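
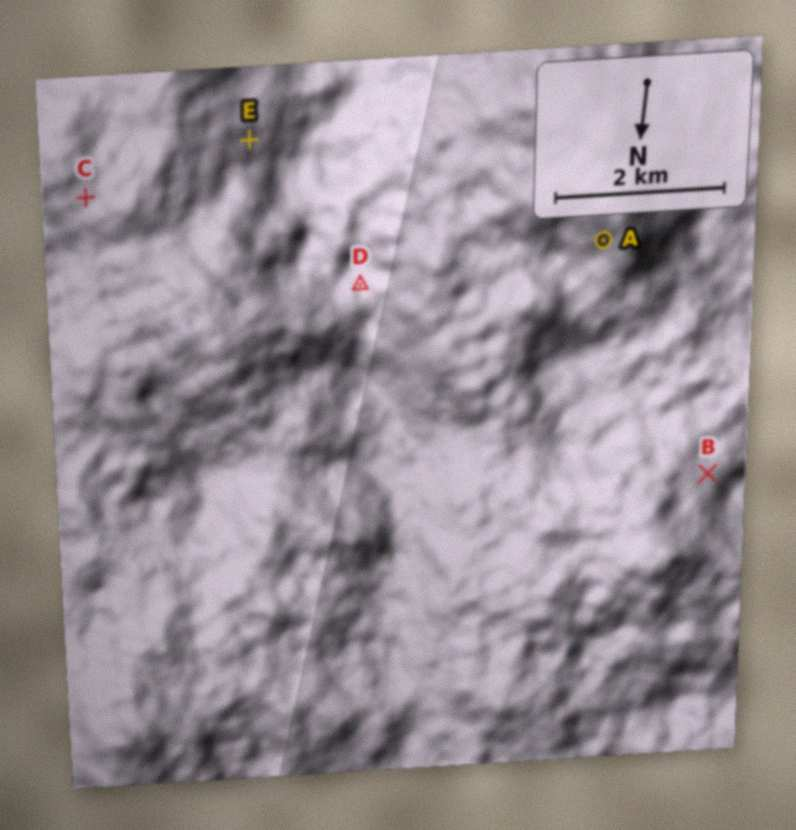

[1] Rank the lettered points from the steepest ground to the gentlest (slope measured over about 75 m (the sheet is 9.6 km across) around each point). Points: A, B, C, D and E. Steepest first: A E B D C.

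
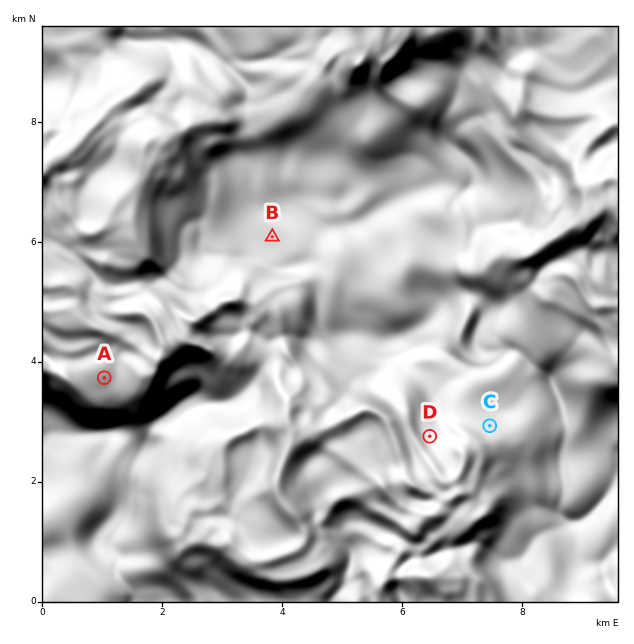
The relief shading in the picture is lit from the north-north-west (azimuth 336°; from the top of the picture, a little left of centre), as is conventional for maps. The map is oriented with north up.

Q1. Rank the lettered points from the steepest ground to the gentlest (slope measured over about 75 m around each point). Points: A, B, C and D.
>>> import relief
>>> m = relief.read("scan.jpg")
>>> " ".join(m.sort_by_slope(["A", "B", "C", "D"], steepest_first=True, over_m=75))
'C D A B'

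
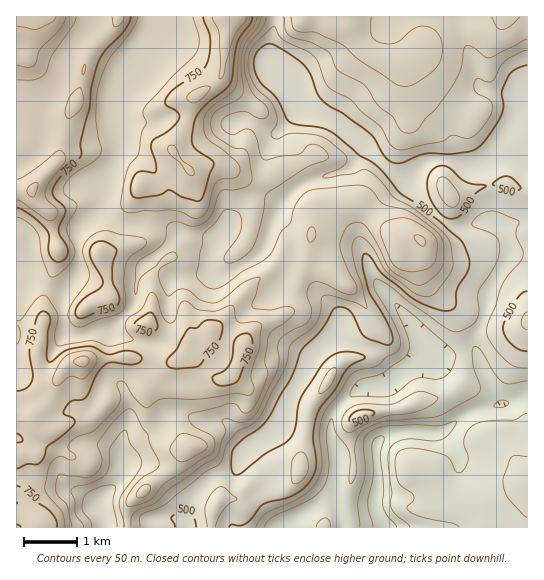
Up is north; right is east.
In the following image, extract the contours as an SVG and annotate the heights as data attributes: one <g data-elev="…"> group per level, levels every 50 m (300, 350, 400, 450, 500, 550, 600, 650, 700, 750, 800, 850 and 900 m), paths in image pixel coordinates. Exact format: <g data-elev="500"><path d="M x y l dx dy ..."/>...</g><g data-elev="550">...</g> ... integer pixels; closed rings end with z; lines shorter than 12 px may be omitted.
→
<g data-elev="300"><path d="M373 527l-5-24 5-28-1-29 2-7 7-3 3 2-4 17 4 32-1 19 3 8 11 13"/></g><g data-elev="350"><path d="M360 527l-2-25 7-27-2-32 4-9 8-5 10-3 29-1 24 1 19-5-7 12-8 6-8 2-21-2-10 1-8 3-6 7-1 12 4 31-1 13 4 8 12 9 3 4"/><path d="M497 407l-3-1 5-5 6-1 3 2 0 3-2 1z"/></g><g data-elev="400"><path d="M264 527l3-5 4-4 39-19 9-6 5-7 3-8 2-11-2-34 2-10 2-4 2 0 3 14 10 13 3 7 1 8-1 20 1 3 1-1 4-6 2-6-2-20 1-9 3-7 5-5 10-5 12-4 52-5 40-22 2-7-7-22-1-14 2-4 3 0 4 3 13 23 8 9 8 2 17-3"/><path d="M330 527l-1-6-4-3-7 4-1 5"/><path d="M527 413l-13 7-31 2-6 1-6 4-5 7-2 7 0 5 4 9 0 6-3 8-4 3-3 1-3-2-6-13-10-5-29-5-8 2-5 4-2 11 3 16 3 4 10 8 3 4-1 4-6 5 1 4 13 7 32 6 6 4"/><path d="M353 397l-3-1 0-3 7-11 5-3 21-6 20-15 5-5 1-7 0-7-14-31 0-5 6 2 13 10 41 38 1 5-4 11-4 5-6 4-5 1-14-1-6 0-8 5-12 10-8 3z"/></g><g data-elev="450"><path d="M256 527l4-8 6-6 35-16 9-7 6-8 6-16-3-29 3-19 4-9 12-15 11-17 8-6 21-6 8-8 9-4 4-4 2-7-2-8-8-16-16-28-2-7 2-4 4 1 9 5 23 19 40 27 10 0 10-5 4-4 4-9 0-22 16-26 4-12 0-11-3-5-7-5-14-5-3-2 5-8 9-5 11 0 21 9 1 2-3 11 7 20-2 7-12 14-7 11-6 20-8 17-1 12 9 15 13 13 8 4 10 1"/><path d="M527 457l-10-2-6 2-7 18-1 7 1 8 4 8 15 17 4 2"/><path d="M346 431l5 1 15-8 20-8 21-2 15-4 12-7 4-5-11-5-8-2-28 13-26 0-10 1-7 5-5 7-1 8z"/></g><g data-elev="500"><path d="M175 527l-4-8 1-2 7-4 7-2 4 1 3 3 3 12"/><path d="M229 527l2-2 8 1 7-3 7-6 8-11 4-3 22-5 11-5 9-8 6-10 3-12-3-29 4-20 5-9 13-16 12-20 6-5 12-6-4-4-11-2-11 0-8 4-8 7-22 34-3 9-3 24-4 7-5 5-21 12-27 21-4-1-2-3 0-16 1-5 4-5 8-7 14-10 9-10 23-40 10-27 20-21 13-21 8-2 8 4 11 22 6 5 19 7 4 0 2-3 0-7-3-10-21-35-5-23 0-12 3-1 3 1 13 19 31 24 13 7 19 6 6-1 4-3 2-18 10-16 2-8-1-11-8-15-22-19-38-27-25-28-16-10-22-19-8-6-11-3-23-3-7-3-11-22-15-15-5-8-3-13 3-11 8-7 6-1 28 17 10 10 8 22 5 7 8 7 13 7 26 18 5 6 12 20 5 4 6 1 6-1 22-8 29 0 16-3 8-3 10-11 13-22 2-9-1-15 7-15 6-7 12-4"/><path d="M351 423l4 0 11-4 7-4 2-2-8-3-11 1-7 7 0 3z"/><path d="M527 291l-5 2-5 6-12 22-2 8 2 8 7 8 7 5 8 1"/><path d="M447 218l7 1 7-4 14-21 11-8-20-4-17-15-8-1-6 2-5 5-2 6-1 8 2 10 4 8 8 9z"/><path d="M508 191l6 0 7-2-3-6-8-6-8 0-9 6 2 3z"/></g><g data-elev="550"><path d="M92 527l-2-6-8-11 2-13 4-4 7-4 15-4 4 0 2 2-3 16 4 24"/><path d="M140 527l-1-8 2-4 24-10 39-32 14-8 4-5 4-14 3-5 9-10 13-6 8-7 25-48 7-25 19-15 7-9 3-8 2-16 4-2 8 1 21 7 11 6 1-2-5-21-6-17-4-16 0-8 4-7 5-1 5 3 8 10 8 16 5 7 25 18 9 5 8 0 6-3 14-18 4-8-2-22-5-10-31-25-21-12-12-16-11-10-8-3-11 5-29 4-1-1 4-3 16-7 5-6-3-7-15-13-11-6-13-1-15 0-12 5-5-1-2-5 6-11-2-12-5-9-15-14-6-17 0-14 5-11 20-19 9 13 24 12 7 5 4 6 6 19 5 6 22 13 10 11 20 16 11 19 9 4 40-8 12-7 14 3 8-3 14-16 4-12-1-4-3-4-14-8-1-5 1-6 3-2 9 4 4 0 4-4 6-12 4-5 14-8 8-3"/><path d="M215 527l3-8 5-9 6-6 8-5-15-12-4 0-4 4-8 12-1 8 3 16"/><path d="M293 483l4 1 4-3 7-10-1-12-2-5-3-2-5 2-5 7-1 16z"/><path d="M319 393l2 1 2-1 8-8 5-12-1-5-4 1-5 6-5 10z"/><path d="M527 312l-4 3-2 8 2 5 4 2"/><path d="M452 207l4-1 2-3 2-4-1-5-11-15-3-2-4 0-3 2-1 4 1 10 7 10z"/></g><g data-elev="600"><path d="M83 527l-1-4-7-9 0-13-4-11 6-4 17-4 12-8 3-8 1-19 9-13 6-4 2 3 3 10 9 12 3 7-4 9-15 22-3 6 0 8 4 20"/><path d="M131 527l0-9 4-6 20-9 15-15 47-31 9-26-4-9 1-3 4 0 10 3 6 0 7-2 6-6 22-45 1-10-2-12 2-6 11-9 15-7 5-7 1-9-4-15 3-9 4-3 4 0 28 12 7 1 3-2 0-8-9-18-7-20 2-10 7-12 8-3 8 3 12 18 13 26 6 5 18 10 7 1 5-2 12-10 5-8 0-23-2-5-6-7-26-19-27-8-13-15-7-3-7 0-40 4-9 3-10 11-6 20-9 8-8 19-7 8-23 13-17 13-8 4-5 1-6-2-9-8-2-5 7-39 13-13 7-11 4-2 9 2 4 3 2 5-1 8-2 7-15 23 1 5 5 1 13-6 10-11 6-17 5-20 1-11 2-5 39-25 19-7 4-4-2-4-5-6-9-3-6 2-5 6-4 3-17 1-16 4-4-4-5-18-5-8-6-1-10 5-4 1-5-3-4-5-1-4 2-5 12-5 11-1 15 7 4-1 3-3 0-4-2-5-11-9-4-7-5-15-2-10 3-18 16-20 3-10"/><path d="M284 17l1 13 4 5 6 3 16 4 17 9 3 4 7 15 27 15 12 20 16 12 8 13 6 3 6 0 5-4 8-11 11-11 14-19 9-18 4-20 2-4 7 1 12 10 4 1 38-19"/></g><g data-elev="650"><path d="M72 527l-5-21-8-9-3-6 2-14 3-3 8 2 18 1 10-4 3-6 2-6-4-15 0-4 12-16 9-10 10-7 5 2 8 16 6 7 2 11 9 18-2 6-16 10-11 12-4 11 1 4 4 1 19-7 16-18 44-27 3-4 2-6-1-7-4-4-18-9-4-7 2-4 40-11 6 2 9 8 4-1 4-3 6-12 8-20 1-6-3-12 4-24 4-5 13-8 8-9-1-4-4-2-19 3-17-2-1-5 4-10 4-15-1-1-14 5-20 16-10 5-14-3-11-9-5-2-7 1-8 6-3 0-7-13-1-10 3-6 14-8 1-4-3-3-9 3-9 11-13 9-4 6-4 13-1-4 3-27 4-4 14-9 8-7 3-5 0-11 3-3 9-2 15 4 9-2 9-9 7-20 3-4 4-1 9 0 8-2 5-2 4-4 1-8-5-23-4-2-10-2-16-10-5-6-1-9 2-7 4-4 21-12 4-4 1-8-2-22 2-15 4-9 11-15 3-9"/><path d="M408 271l15-1 10-5 4-10-1-16-8-9-18-11-9-1-14 3-5 3-2 5 4 14 9 22 6 4z"/><path d="M309 242l4-1 2-4 1-6-3-4-3 0-3 5 0 7z"/><path d="M291 17l1 9 3 4 6 2 14 0 25 11 20 18 39 25 7 0 8-2 15-9 8-8 4-9 1-11-2-10-5-7-9-4-8 1-7 3-14 12-7 2-7-1-8-3-4-5-1-8 1-10"/><path d="M492 17l5 10 5 3 8-4 10-9"/></g><g data-elev="700"><path d="M65 527l-3-16-14-16-3-5 4-23 4-6 5-4 4-1 8 4 5-1 0-4-7-6 2-7 7-5 17-6 22-22 5-11-4-12 1-4 3-1 4 1 10 16 11 10 3-1 9-7 5-1 35 0 37-5 15 1 4-5-3-16 8-27 2-22-4-3-15 1-4-1-2-4-3-12-4 0-12 5-7 0-13-2-12-8-5 4-6 16-5 2-7-8-6-20-5-3-2 2-7 15-13 9-3 4 0 7 7 10 0 1-19 6-8 0-15-5-30 5-4-1-2-10 3-20-9-16-4-4-7 3-16 21-3 2-2-1"/><path d="M139 498l6-1 4-4 2-4-2-4-6 0-5 5-2 5z"/><path d="M178 461l4 1 4-1 18-10 3-4 0-4-5-4-11-4-6-2-6 2-9 14 2 5z"/><path d="M75 326l8 0 15-6 20-6 5-4 3-8-2-20 2-17 5-9 14-10 2-4-2-3-6-2-34-6-10 2-8 7-3 6-2 5 7 19 0 8-3 7-14 18-4 10 2 8z"/><path d="M17 326l2 2 1 6-1 6-2 4"/><path d="M421 246l4-1 0-6-5-4-5 0 0 4z"/><path d="M17 217l10 5 10 9 2 7 3 19 6 17 5 3 5-2 12-12 5-10-8-24 1-7 8-12 1-5-12-11-1-7 8-12 22-14 6-7 1-7-3-10-2-19 2-31 10-25 23-31 7-14"/><path d="M193 17l6 21 0 8-2 6-49 51-5 7 0 5 3 8-5 11-2 19-11 14-5 22-2 17 2 4 3 2 45-2 11 2 11 6 6 0 5-3 3-5 6-21 4-7 5-3 12-1 4-3 2-6-3-7-31-25-2-7 0-9 2-7 4-6 20-14 6-7 1-6 1-22 2-13 4-8 10-13 3-8"/></g><g data-elev="750"><path d="M57 527l-1-8-6-8-13-9-12-12-8-4"/><path d="M17 469l10-5 8 1 4-2 5-5 4-12 15-11 10-9 2-5-4-4-7-3 0-4 7-9 11-1 4-3 10-22 7-9 8-4 24 2 5-2 2-4-3-4-8-3-8 0-14 3-15-7-7-1-20 4-14 11-4 1-2-8 1-21 2-15-3-5-5-2-5 7-7 29 0 10 3 17-1 7-6 7-9 3"/><path d="M17 434l4 2 2 5-6 2"/><path d="M217 385l5 1 7-1 9-5 14-33 0-8-3-5-7 0-7 5-3 18-3 9-6 5-10 6 0 4z"/><path d="M170 367l7 2 16-1 7-3 19-24 4-12-2-7-14-2-10 8-8 0-12 21-10 10 0 4z"/><path d="M143 331l8 1 6-3 0-8-6-8-5 1-11 9-1 3 2 3z"/><path d="M79 318l4 0 15-6 15-4 4-2 2-4 0-7-7-16 1-14 4-15-4-4-7-4-9 0-4 3-3 4 1 9 10 19 2 6-4 6-13 8-8 8-3 8z"/><path d="M17 208l5 1 11 8 14 13 2 7 0 14 4 8 5 3 7-3 3-5 0-5-8-14-1-5 7-20-2-4-10-9-1-7 6-12 22-23 0-13 8-33 2-22 7-24 8-13 20-21 5-12"/><path d="M203 17l7 21 0 13-3 11-4 7-28 19-9 10 0 7 11 6 2 3 0 4-8 11-19 13-1 7 5 13 0 9-2 2-13-2-6 3-3 7-1 8 0 5 4 4 23-3 11-5 13 7 15 4 2 0 3-3 12-35-3-4-14-9-4-5-1-7 3-17 3-7 7-8 20-16 5-7 7-40 4-8 9-12 2-6"/></g><g data-elev="800"><path d="M54 385l3 1 2-1 11-8 11 2 4-1 11-15 1-4-1-4-5-3-5-1-13 2-7 3-6 6-6 13-2 6z"/><path d="M17 200l5 2 25 18 4 1 4-3 3-4-1-4-10-11-2-6 5-11 15-20 1-4-1-4-3-3-4 0-24 19-12 8-5 1"/><path d="M190 175l3 1 1-2-1-5-11-9-8-14-3-1-2 1-2 3 2 4 12 10 5 9z"/><path d="M67 118l3 0 4-2 8-9 1-9-2-10-6 2-6 9-4 12z"/><path d="M190 102l4 1 5-2 10-10 1-4-9 0-11 6-3 5z"/><path d="M17 80l17 0 7-3 4-3 6-18 21-30 4-9"/><path d="M82 74l1 1 2-4 0-7-2 5z"/><path d="M112 17l1 8 2 2 6-3 3-7"/><path d="M212 17l7 17 2 28-2 16 2 1 3-4 9-37 4-7 8-9 2-5"/></g><g data-elev="850"><path d="M79 366l4 1 3-1 3-4 0-4-6-2-8 3-2 3z"/><path d="M31 197l3 0 1-2 3-10-1-3-6 2-4 5 0 4z"/><path d="M17 66l12 1 5-1 6-16 19-20 5-7 2-6"/></g><g data-elev="900"><path d="M17 26l20 3 15-7 4-5"/></g>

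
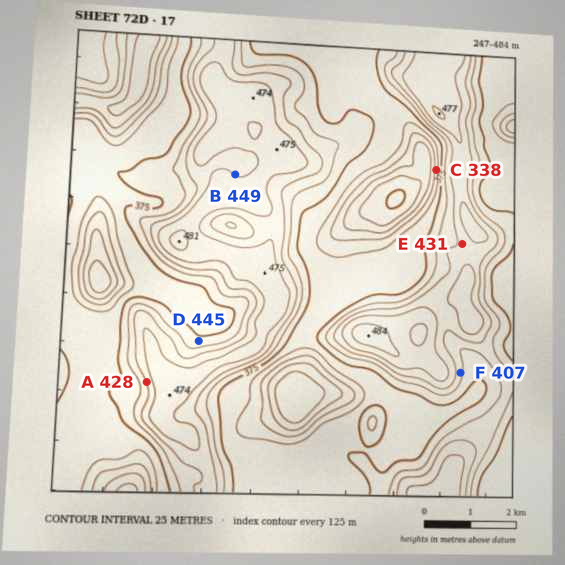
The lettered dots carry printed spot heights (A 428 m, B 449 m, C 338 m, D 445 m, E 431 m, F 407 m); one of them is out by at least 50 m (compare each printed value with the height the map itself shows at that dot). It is D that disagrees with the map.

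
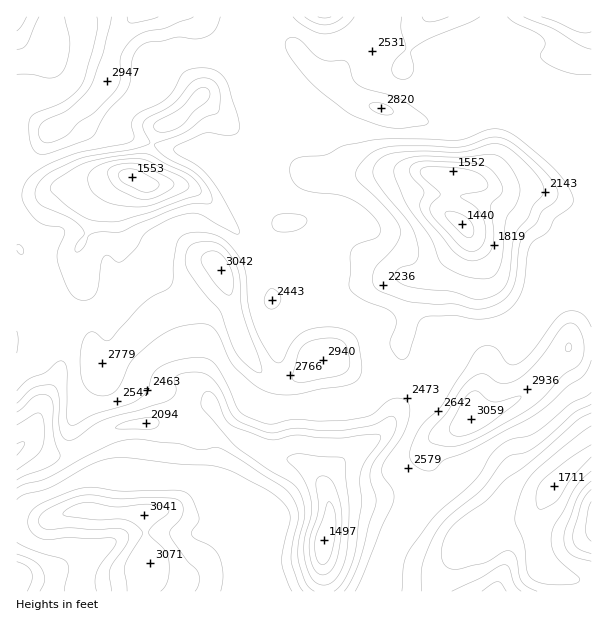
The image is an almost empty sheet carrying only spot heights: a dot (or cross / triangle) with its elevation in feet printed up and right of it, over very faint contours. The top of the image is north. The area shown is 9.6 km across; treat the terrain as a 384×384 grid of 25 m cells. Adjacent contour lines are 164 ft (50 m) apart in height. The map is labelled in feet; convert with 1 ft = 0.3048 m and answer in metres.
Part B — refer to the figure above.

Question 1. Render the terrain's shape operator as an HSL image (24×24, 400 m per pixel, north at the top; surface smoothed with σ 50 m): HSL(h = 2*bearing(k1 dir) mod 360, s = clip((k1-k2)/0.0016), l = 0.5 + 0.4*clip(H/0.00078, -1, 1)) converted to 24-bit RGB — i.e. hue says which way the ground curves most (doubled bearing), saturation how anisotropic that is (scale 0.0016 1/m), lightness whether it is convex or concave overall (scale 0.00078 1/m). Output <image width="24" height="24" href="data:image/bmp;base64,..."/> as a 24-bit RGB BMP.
<image width="24" height="24" href="data:image/bmp;base64,Qk32BgAAAAAAADYAAAAoAAAAGAAAABgAAAABABgAAAAAAMAGAAATCwAAEwsAAAAAAAAAAAAAR1UgsrJBcKKAXkqwuqWCxaSdV5G8kZCvZWyXZGWdjq2CgtpiBxo0aCpp6Z2Qq6OBcJJoPIBtToVqpmfA7fKDFy0WfCgdblc0PcGSVbZAUoU9FW8/0GSg0Na0cXu0dGCfnWOTXXaJuaFwuOFIABAzfzNr2bZxv5N9qoliPoNXRXRbOnFL9riIQBRnrzWW1UVhxF/Z2XyMll5GdqczA2IR3fcgenIlPnFLiG9gg2F2rq9u6MmVAxQwFEiIhbNvx5mJwIKHqINMMFw8UHRIorU/NSubMUS73azLY8/Xp5f03M/8z9f8pbH/2dL46NP4LSq6kXudYXikqcS63Li5TQ3GADh9e6FXtqBcp4B603+lm1GrPYlcZKFaLZGAJkF80YSixqB/mFGgvbEoh2giZGUjaW4fjWwoo097epKZfb6xgsm8yUJhXQBKJbissGO3obd0l4Nck6FgxYi2b4C1VI1NeINEBzQoNsB0jZQ0dV4gRaoN0oPMoYSygZKncJmpVIqqeL91YMVMURQKfUsutEGkNZ9uG52e4qTMxXezu3xKaIIowZhGeEiJtJVeRYFoBEcZFlA92iGP4PVLBDMAYJ8UmEwsqD9Gc7ZoumgbMwAA68MgXHggqKEsmqwzE2ENAVEUxGWL6Zbw8rrizdBDM3JKwJp7UKtxSIRyHH9lElNz9L2wz2C5NcgfFI0gLbElfZ1CXAFYw+/neX7LdVzReJPLkILHv6TTGGeYLLQ2Kn9z5aKsxJng5Z31RsOGuF5/qkecszjPA4qLy6F3tpWFaq+2eIG7U2itfTVgGoWuunM4WtmV4VvQhJQ7UpU2U69+fmizYZahP31zPNJByZJ0ST+++K/foVe2ZrCxPD6rQ1S6QmusqtjEwlxwj1dPq0ijSFGhOlaupPCHF8zuoTfG2rrkwdXfPWCjaIGJk2STeIp0NH5czLdqOGppsEmc84q8fdKmTDySe3CQNrKwOMk35oe4qWK6YISBYmaIQil+1v/MQBxhMqSJnr2RzpimnzqiZ4lfWWKIlo2GYZGYkatxkVt9Lmxk0YuL5aashl+HeXiIXaeek1lnTIljxYWfmmy3kGGkLcqUs/9ORDR1iJVgcoo/jHZBamynk5m/S4HJiprIibDOeFbK0Wu/YIyOK7M+3UA8i392fqJ6QlOGmnFiZ4F4e5Nmk1R+k0ppvuOIFeGvTUF0hZVrh4x3dp5hT6VFYoRLeHxHb4NMjn5GM000nixixpV5b4dogndggK1lhrVuOSx2raKEaXaQcoV8djuUmpG+0/jUfRe6Wkd9iJaDiIGGoqCEmFtVb3A+YqJBRZZgT6rInTfKRyh53tSVh3mGhmJ1hJu4xneEHmeAjsi7ek+/qninO5esj+G1561zgBFhY5mkfH2ZjX6PoHR/oG6Wi6q1eci4dtTQJxxkWBo+Ppyz4sm4nHKSa4eqaLd3cLrEW1fZNYw+NaOddHDdyKHlxMp1eA81sLJhkYRaa3hOfopkj3Vui7OppdHIWsKTXBkSMQsZN4mCSc5wqoA/w5CpnaJymsgoTGMia0Y2V7dmNNWZFikKbGIOVAkA9bAVgZ1/iXiWd6OxcICld7Cafb1+kjs+2kRnMBT/bofsHovQs2c4PoA0gkwdxclY21dyjmUwPmIVZmwAMiIBNBoHgXcQIPyMhtCZfoWGlJR7gHVXdm5MraxIipEna2IqYE0AMxsAMTIBL28WbLJCbSYsatp2iqiBySW02JaZg2vZnpDzvMH5Zsf/zNn/pqHlg42vmmiUjHh1nm+efYeclG9/ylN+qCtp0T/KfofTpcDlIZx7IDVrk+3NfrarhHSQJpnN8NX27GHKNJpFw8JTVUsEBTMA0rs7ky9duoJSf4h/gYCDinODkVFto0hqkLfVkr7qhqbfjn3JsYDrebbkepyQgH15dWyCV5ZoMnAz7Trl/7PJKZaLxojbeIXfBC8aniUvnbyDf4J/gXF7hURVYcqvht/xgqHipzyIjFZWfXNffoVmgop1foOGf4OKeIKQjHqgYE6MNVpv986pTknQWmOFxXWMiR2+JeaYhZ97gHh8g0B0kOjYfsTJcXNHdHZDelVdk4N8hH6KepOPcYeOepCHcJOEa5Cbr0Z5TUN7XJZZ1qhG3nE3PlU1enxIn5pbZaGLeYSDeWGJhN/DRKGuo11gm2aNlXaGUYOqooSph36Kjnl0h39obpNmdbeiVny6wkuJo0ijgaFvQX2A9JGemlu5Uqm0eLOUXJuXdGmAaJ9/Zdt+JF3i6kXtsXJ7o6V7OI1uRpKmtH3CtYGze86+kcXoklnRZipl"/>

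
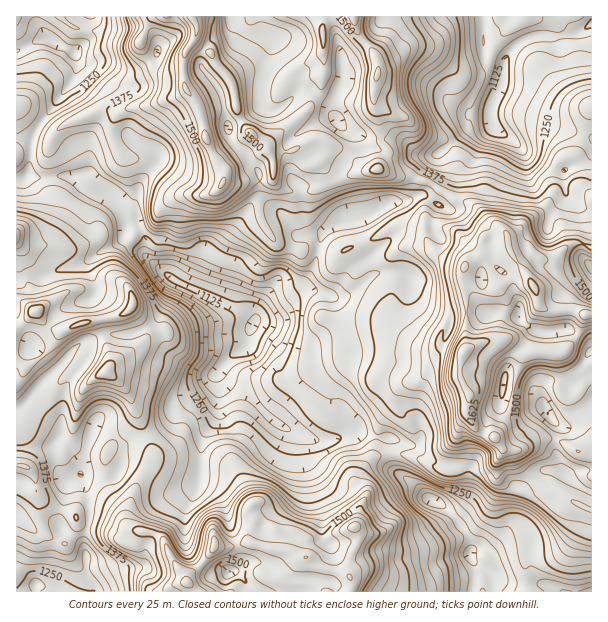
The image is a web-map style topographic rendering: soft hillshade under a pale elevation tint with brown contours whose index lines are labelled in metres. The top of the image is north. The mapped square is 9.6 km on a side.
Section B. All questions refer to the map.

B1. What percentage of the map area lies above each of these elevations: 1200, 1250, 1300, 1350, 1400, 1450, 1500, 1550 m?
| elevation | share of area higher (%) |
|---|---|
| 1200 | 91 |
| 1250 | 83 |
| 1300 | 73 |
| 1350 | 59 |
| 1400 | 42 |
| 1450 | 26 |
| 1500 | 15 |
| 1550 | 7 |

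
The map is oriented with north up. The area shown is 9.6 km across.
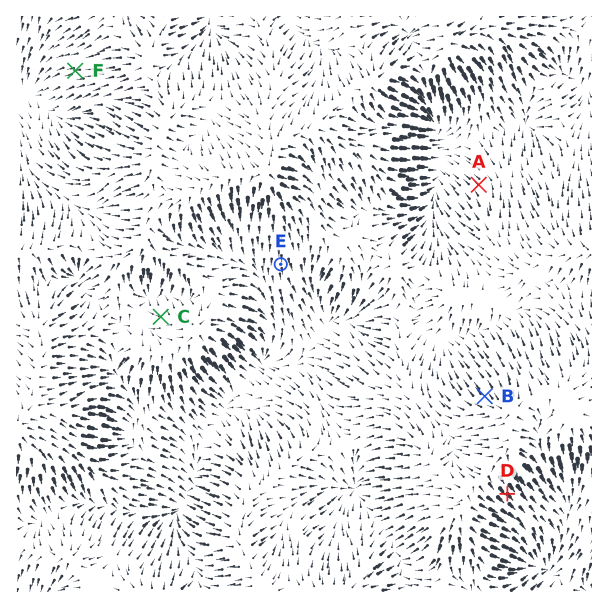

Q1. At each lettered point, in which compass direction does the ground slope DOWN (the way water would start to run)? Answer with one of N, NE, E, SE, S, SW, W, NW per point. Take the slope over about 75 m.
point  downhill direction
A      NW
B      NW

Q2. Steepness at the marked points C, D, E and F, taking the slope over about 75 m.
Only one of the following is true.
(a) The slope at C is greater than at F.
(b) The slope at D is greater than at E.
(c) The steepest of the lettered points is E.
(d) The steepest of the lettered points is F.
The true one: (b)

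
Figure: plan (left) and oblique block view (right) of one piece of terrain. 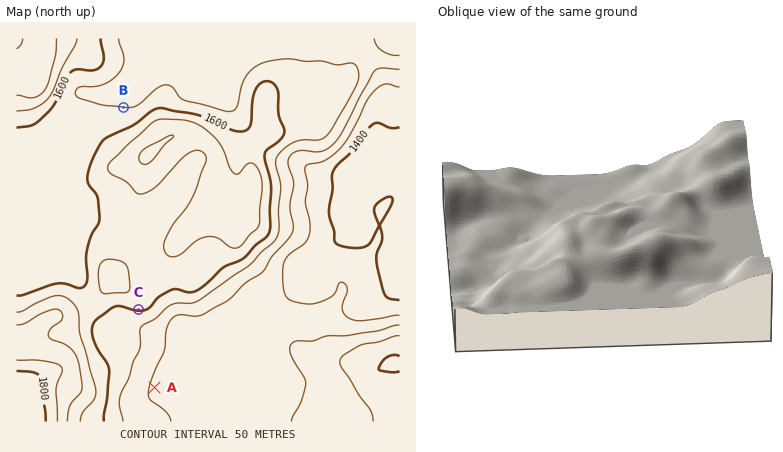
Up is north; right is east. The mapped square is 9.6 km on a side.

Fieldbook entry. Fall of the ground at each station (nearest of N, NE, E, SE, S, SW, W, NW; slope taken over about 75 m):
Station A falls E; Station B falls N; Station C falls S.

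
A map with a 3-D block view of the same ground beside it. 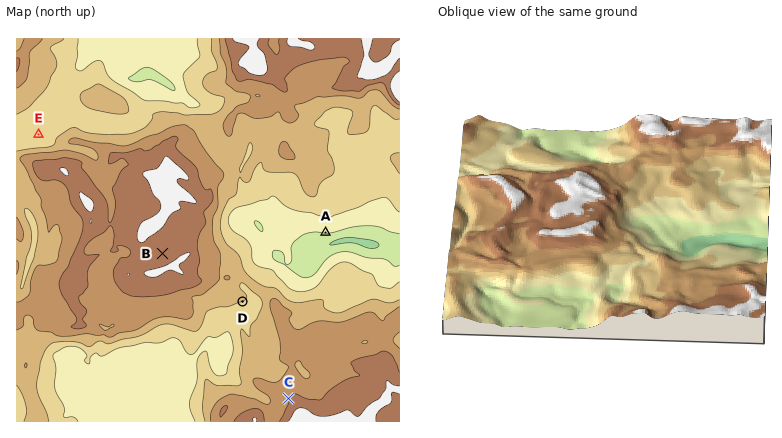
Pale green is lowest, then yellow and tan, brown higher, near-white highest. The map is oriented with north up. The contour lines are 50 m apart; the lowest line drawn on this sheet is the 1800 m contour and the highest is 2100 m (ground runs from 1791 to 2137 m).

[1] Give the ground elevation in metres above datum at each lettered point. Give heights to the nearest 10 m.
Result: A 1850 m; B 2060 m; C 2050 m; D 1950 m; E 1920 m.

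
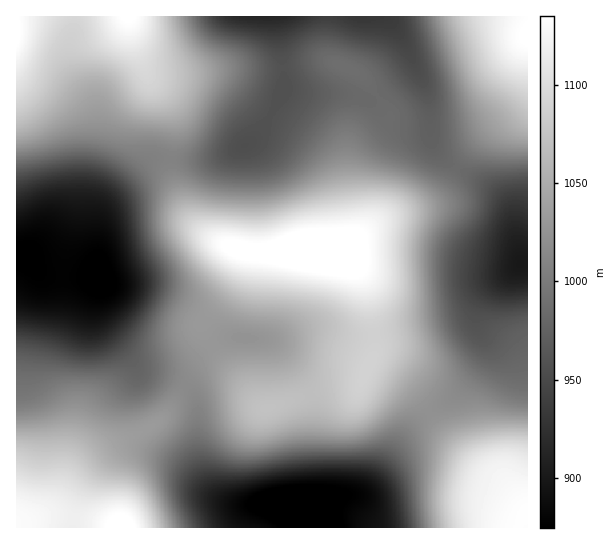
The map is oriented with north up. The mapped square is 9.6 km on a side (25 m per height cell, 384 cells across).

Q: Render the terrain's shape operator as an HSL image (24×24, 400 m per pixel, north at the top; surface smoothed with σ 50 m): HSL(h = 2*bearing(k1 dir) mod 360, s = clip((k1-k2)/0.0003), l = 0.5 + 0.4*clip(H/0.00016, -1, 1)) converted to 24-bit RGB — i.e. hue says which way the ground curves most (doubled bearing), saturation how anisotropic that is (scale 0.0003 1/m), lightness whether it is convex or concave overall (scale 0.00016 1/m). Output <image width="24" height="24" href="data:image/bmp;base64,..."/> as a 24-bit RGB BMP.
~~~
<image width="24" height="24" href="data:image/bmp;base64,Qk32BgAAAAAAADYAAAAoAAAAGAAAABgAAAABABgAAAAAAMAGAAATCwAAEwsAAAAAAAAAAAAAhI6mnIKsRmi3QYvVud7Y6vbVyujBRiyjZBOAWituN3dRhJpNmThgnDWdZVqta8C+clyoMABXPiOBu9Kb1++tlsJ/jJaBmX+Eb4m9ooG8dqC2Hd7ijNXG9/LU7nxNLQYXKwgMOBcFMzAAKzMALjECM0UNUnscXW8cLRcRHg0mLZ2jq9m27enOureMeIt4gpuUYHF8jWSHv7SGO5pRM4Eg/7EO0AwAaQM8ZRJXngJA8k0AdX0YLk4QLkMIKjMALDMAFCkKE15HANp8OM5u3NGj0qmmjqGrdbGbiGa1YmmevqyLp1xnc0s7s10V0ycHiThyUQuZwCfy9tXr6crtXmHUcE7JklnCZr+DANqdAMm4F86tGtKVi+K0yc7m1svusqvirGC/rGG4uY6Frm+qjFbMx27o8KbbkXPGAwCmckDe5tfl7NrxsZL2Z2P8qJb859jzlN7bAI6OE66KCfSAFOZLRbU2aL5eoYTDYlwqgFs/xZdYoJldRI10NEiu84zX74/FFQd8QUeqxtnEv7jWv5PldmrgT0rc6MXn8NvmI3HHFa+ZJq5ALX0nVqUkRaAbVGceTYNrUKCDkMOqw5TJqmKMIz49aUIv+WBKUx+HOcbHo9qniaCxm3S+vWDJbE2is6aO57CssGq7PIGNS51jNLGCW8KLiFtVbUk3cZS4ac/DYM6/f0vJ81LHrh6bXDVD06dGVYaiP9iieL6EjHOQgU6BqD94onCDfZx8zZaMzoKZYYumYdS0R+TaO2CbiDZuj2JoiKLBhLKuYoRSJyk/qyyN/SfZyle8v8OKea52RKdHZHowZlkpUjgwgnRRo6eClYx7qaBzx6KZqNLLdePJOFqbSxhSgk5kl4R4ioVWklBClE08L0FMJ1huiSjY8Zni48PCr5CLkUNKej8jb24mO1ksTJAwe4g2l3EurcIpmNk2nOJQXJdIMBtENyuHcKnNioTRaWEvclozm39ASWpJG0U5Eicqvk89+p6E3R8smBAquGc0mZJVXm1FYXcrWWIojac5qtdgjdhbjudkO6CQGSNwL8K1LMG7UWeugFdof25bn5xZcG9ZQS5HIBgTLTQJx3kAoB0ArlMeucppoJxyemmbd42naK28fde8rtzAtdu7qtujOz99KCROYo04HksaJT4aeltejHhxnI1vdVx5PhtqdxCEikI5nnU3zIB00vHp0+/4l6D7o6D0qrrtn7rppMrWlcKTwNCGyr5dUS1YNTBWjpRlUHF1LUJQSHhJeYFjnn5hfVpuGhBQSw+L0JHPs9bkzP//zPT/zN3/gHX/xav3w7bpmYvWyJPMzIqN0qZn0YA4Ui5HNkw3WZY4Q3B1RitkP4RGSG1ZmJFoe2KHEg1SFzSAo+DW0PvpzP/uidrchma3RS20oXvM26DasX7OtYPT7Lfn8s3q6bfsij/zfGHVg8bCKjl9Mypra4JELFcvYYY6Z0c5GxEiGXU6K/9Jn/+PWNk8TWZCbWVLQlleZW5MuGRMtGZfcp+dnK7F5tjs5sb0tFL/w3vq2ma8gBd9M2hqknQ+Umg6RWArQiclMFdoNf+ONf9ngv8SXpAQMEQgWlUpR0UjO0QijIgsuaw2i7k5Wbstq6szqUEffBY/tQkaowAJhRkjenkxgaeZcIewSFO2MmPKXuvoVOeKXIox4MkCgqoIETMROkglW2A6PWQ7W4pBtbdFxtU4fZEsa1AdfFMgVyVCtRhn5zeCymuxwmuonq/KborITWvTW47YZ3W2oVg3cWswuOBRqNVxKF9pNWVhSYFsVIh6VIpskaBryb9/lE5YjE1IkZReNipzijGZyIqctInIz4Xcm6KncoaoT4CvSF2bkS2h0WOLmsmqldqkxMWPO0dvNoF7OpiFUYWKXoFwcJpWvKFQk0NWi6l+fKS4LwyIlCOK1adNh3RLoJNhhquSdnaialeESTtaQS9kudCozOLVoKi/xpavdFO3Rp+qN5aSPlhteFxPjos7mpY+b7BfcsyOXEqWJgAzlR5V37B0opJtY7dZXK9qXUuMrjqngzqJPX1zaO9Phctvhbu3pLDkspX4npXrPUzgMxqwm1y5nb3JmdPgpNLbe5utURJeKgAzrIpeztGovqCtrreWhYysM0qARzaxp0LgvITGouJ6ReVQTfibKe/3SVHvyJLwoC31Pw3dkJzZxeblhLHMuGOxuDeEPABHWxVuncV7l7+BoLWhwbjGuXadakSVMUVpVDh8x56U5/DLifCTOuNdGmtAEikmZykpijFSRkyAophh1b1Hd1Y0dD8teCZFNgBGmkSeq9mKe8mBfLiSrK+Q"/>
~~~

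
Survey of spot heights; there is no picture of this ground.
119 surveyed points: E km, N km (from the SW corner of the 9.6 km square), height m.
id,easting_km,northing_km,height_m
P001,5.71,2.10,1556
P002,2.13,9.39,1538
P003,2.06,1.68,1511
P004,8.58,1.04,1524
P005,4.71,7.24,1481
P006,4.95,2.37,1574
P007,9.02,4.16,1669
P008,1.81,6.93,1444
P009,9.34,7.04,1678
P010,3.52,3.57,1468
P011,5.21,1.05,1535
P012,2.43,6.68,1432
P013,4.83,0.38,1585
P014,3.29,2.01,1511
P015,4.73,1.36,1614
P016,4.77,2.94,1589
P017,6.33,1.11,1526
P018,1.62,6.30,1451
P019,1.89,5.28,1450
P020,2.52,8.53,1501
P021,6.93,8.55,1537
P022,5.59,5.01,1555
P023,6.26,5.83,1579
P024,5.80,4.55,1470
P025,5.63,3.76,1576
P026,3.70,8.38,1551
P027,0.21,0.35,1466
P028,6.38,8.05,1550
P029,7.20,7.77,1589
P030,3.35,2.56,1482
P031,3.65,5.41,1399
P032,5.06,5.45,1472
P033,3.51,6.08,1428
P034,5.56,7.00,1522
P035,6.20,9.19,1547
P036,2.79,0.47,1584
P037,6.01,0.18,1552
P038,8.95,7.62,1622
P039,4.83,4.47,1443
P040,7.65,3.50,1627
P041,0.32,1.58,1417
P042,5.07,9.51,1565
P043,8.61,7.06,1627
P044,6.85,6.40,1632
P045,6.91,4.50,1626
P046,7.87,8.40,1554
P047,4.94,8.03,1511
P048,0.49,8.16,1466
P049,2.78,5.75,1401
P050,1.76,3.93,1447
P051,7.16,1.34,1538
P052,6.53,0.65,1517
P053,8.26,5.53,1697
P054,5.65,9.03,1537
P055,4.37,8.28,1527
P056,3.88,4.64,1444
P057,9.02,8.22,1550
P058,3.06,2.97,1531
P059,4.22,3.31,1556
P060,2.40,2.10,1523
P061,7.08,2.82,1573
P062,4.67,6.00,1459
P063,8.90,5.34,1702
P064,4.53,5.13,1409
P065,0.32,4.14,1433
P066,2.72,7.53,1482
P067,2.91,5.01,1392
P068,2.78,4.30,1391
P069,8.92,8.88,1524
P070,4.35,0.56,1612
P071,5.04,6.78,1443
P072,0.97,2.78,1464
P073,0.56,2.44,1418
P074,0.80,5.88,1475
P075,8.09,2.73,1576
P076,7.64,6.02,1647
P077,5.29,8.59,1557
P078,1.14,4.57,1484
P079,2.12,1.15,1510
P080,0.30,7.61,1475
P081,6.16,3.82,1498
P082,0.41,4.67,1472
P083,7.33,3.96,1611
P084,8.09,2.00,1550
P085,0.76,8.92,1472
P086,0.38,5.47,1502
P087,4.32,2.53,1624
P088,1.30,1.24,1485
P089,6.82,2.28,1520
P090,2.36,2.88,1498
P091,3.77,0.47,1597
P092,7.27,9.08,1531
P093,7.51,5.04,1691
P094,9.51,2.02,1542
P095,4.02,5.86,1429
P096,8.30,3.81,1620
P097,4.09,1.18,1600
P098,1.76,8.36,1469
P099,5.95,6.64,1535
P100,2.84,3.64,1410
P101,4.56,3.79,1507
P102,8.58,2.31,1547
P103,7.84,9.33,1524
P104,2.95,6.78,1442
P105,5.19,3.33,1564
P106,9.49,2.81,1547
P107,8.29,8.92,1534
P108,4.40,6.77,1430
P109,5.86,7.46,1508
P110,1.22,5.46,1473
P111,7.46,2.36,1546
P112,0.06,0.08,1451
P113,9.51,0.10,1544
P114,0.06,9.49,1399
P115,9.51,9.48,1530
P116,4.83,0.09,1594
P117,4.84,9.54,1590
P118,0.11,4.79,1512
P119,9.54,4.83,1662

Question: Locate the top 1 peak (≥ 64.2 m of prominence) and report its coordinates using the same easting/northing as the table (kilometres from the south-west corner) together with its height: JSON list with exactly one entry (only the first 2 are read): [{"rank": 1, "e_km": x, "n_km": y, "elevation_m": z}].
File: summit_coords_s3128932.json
[{"rank": 1, "e_km": 9.04, "n_km": 5.41, "elevation_m": 1711}]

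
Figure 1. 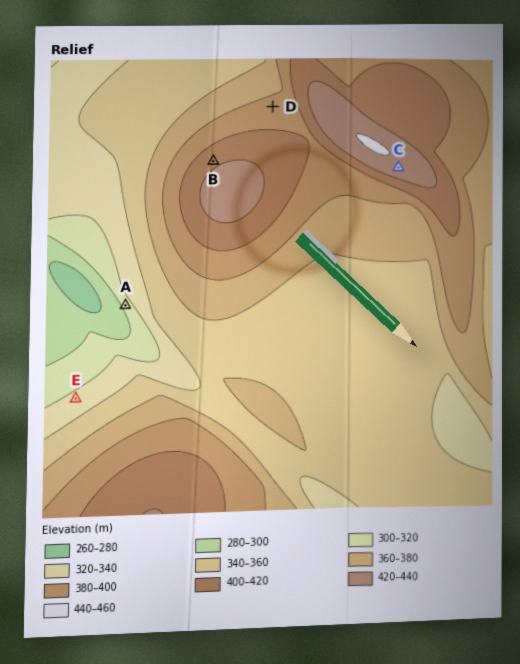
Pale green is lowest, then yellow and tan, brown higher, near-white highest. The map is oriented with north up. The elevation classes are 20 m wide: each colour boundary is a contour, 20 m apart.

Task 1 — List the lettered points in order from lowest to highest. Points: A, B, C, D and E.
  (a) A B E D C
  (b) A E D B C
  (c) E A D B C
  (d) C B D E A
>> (b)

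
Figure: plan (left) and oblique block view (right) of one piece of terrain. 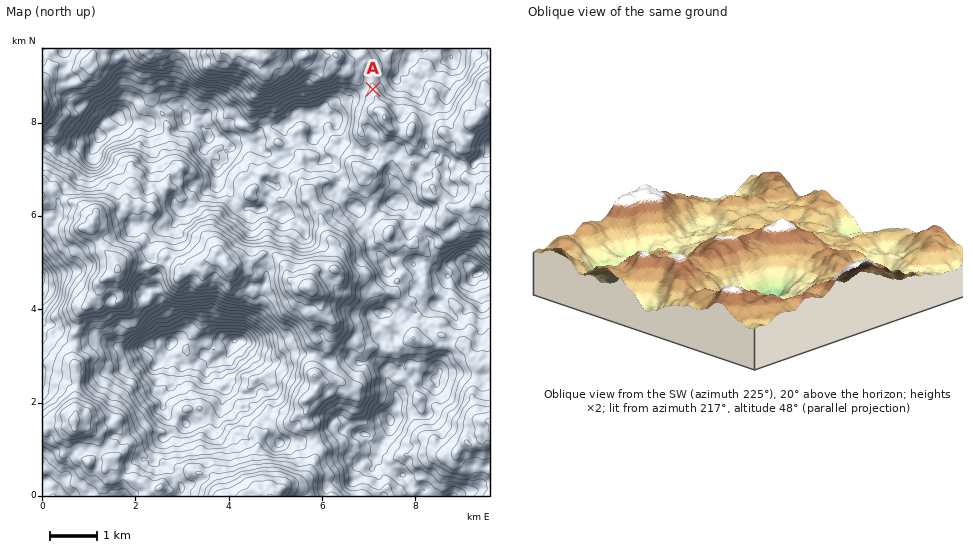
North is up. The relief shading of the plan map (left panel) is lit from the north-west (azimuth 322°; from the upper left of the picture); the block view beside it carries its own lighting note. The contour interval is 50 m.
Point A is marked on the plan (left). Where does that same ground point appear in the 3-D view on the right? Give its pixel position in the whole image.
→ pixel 715 202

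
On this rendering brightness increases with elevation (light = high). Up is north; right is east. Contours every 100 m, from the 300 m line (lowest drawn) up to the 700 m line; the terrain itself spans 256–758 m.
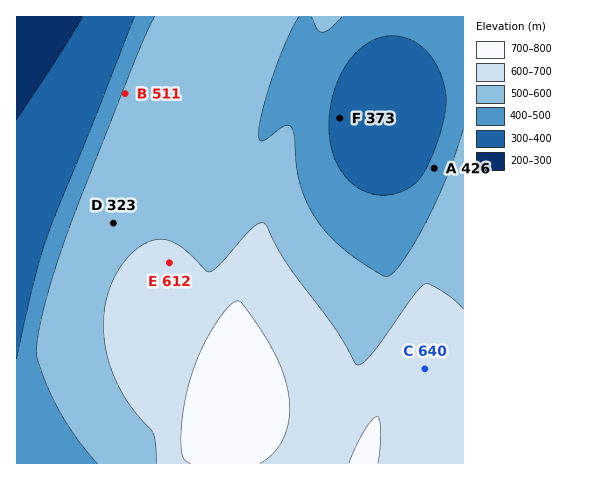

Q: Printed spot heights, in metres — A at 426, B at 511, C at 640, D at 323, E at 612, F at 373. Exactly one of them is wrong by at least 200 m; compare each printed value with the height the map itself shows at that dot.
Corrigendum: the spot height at D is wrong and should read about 573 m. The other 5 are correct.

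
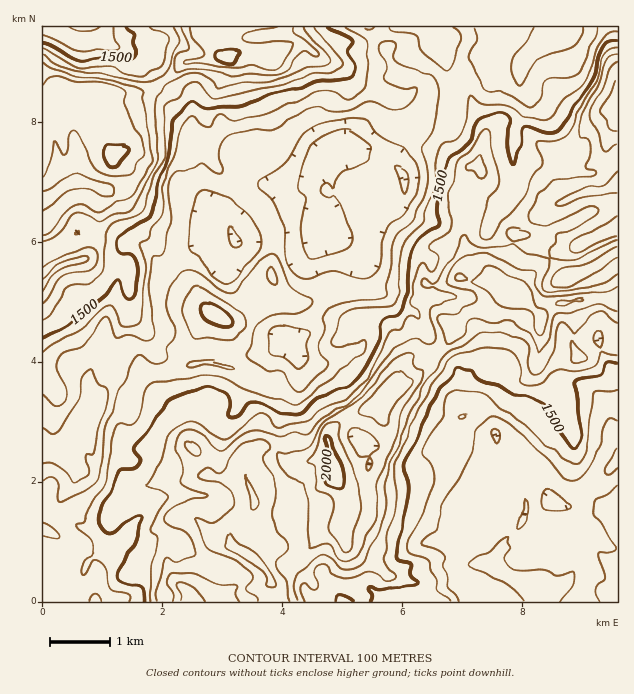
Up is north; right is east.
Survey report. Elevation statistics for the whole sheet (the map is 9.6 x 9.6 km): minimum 1060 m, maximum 2070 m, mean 1500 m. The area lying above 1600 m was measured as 32.7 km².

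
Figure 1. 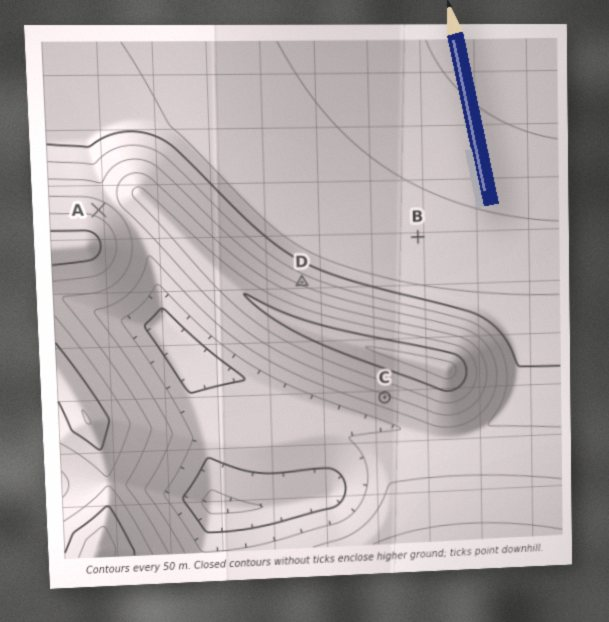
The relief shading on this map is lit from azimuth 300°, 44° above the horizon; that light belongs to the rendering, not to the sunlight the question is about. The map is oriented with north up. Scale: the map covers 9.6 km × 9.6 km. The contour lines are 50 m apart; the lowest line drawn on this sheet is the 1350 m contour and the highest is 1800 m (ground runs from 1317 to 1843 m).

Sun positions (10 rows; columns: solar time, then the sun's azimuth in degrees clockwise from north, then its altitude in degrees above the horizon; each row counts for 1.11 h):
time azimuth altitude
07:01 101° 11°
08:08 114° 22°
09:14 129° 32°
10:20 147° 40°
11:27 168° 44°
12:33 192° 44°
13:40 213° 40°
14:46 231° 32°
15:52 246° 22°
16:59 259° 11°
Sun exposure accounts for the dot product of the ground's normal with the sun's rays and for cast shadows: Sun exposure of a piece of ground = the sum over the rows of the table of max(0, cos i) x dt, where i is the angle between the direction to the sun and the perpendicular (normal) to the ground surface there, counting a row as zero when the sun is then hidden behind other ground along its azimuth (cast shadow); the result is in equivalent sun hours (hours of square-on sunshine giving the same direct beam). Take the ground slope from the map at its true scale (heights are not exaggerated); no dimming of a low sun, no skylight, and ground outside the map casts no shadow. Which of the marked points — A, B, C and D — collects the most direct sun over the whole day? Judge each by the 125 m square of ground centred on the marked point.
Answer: C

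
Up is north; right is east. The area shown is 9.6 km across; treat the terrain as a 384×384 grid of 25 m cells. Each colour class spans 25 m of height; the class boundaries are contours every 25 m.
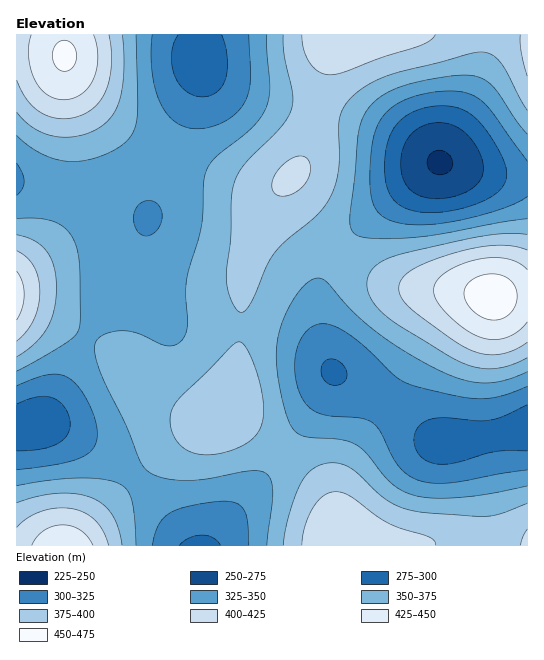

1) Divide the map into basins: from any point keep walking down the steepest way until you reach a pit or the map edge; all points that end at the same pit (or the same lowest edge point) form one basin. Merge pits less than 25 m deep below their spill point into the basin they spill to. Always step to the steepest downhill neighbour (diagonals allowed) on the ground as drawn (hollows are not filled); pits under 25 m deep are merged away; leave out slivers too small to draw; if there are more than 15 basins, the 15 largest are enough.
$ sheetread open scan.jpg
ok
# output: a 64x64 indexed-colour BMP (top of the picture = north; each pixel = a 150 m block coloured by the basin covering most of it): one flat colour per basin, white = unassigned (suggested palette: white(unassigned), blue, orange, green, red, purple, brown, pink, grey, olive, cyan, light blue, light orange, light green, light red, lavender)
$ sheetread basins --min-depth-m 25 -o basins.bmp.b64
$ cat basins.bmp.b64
<image width="64" height="64" href="data:image/bmp;base64,Qk12CAAAAAAAAHYAAAAoAAAAQAAAAEAAAAABAAQAAAAAAAAIAAATCwAAEwsAABAAAAAAAAAA////ALR3HwAOf/8ALKAsACgn1gC9Z5QAS1aMAMJ34wB/f38AIr28AM++FwDox64AeLv/AIrfmACWmP8A1bDFAEREREVVVVVVVVVVVVVVVVVVVVVVUiIiIiIiIjMzMzMiRERERFVVVVVVVVVVVVVVVVVVVVUiIiIiIiIiIiIiIiJERERERVVVVVVVVVVVVVVVVVVVVSIiIiIiIiIiIiIiIkREREREVVVVVVVVVVVVVVVVVVVVIiIiIiIiIiIiIiIiRERERERFVVVVVVVVVVVVVVVVVVUiIiIiIiIiIiIiIiJERERERERVVVVVVVVVVVVVVVVVUiIiIiIiIiIiIiIiIkREREREREVVVVVVVVVVVVVVVVVSIiIiIiIiIiIiIiIiRERERERERFVVVVVVVVVVVVVVVSIiIiIiIiIiIiIiIiJERERERERERVVVVVVVVVVVVVVSIiIiIiIiIiIiIiIiIkREREREREREVVVVVVVVVVVVVSIiIiIiIiIiIiIiIiIiRERERERERERFVVVVVVVVVVVSIiIiIiIiIiIiIiIiIiJERERERERERERVVVVVVVVVVSIiIiIiIiIiIiIiIiIiIkREREREREREREVVVVVVVVUiIiIiIiIiIiIiIiIiIiIiREREREREREREREVVVVVVUiIiIiIiIiIiIiIiIiIiIiJERERERERERERERFVVVVIiIiIiIiIiIiIiIiIiIiIiIkRERERERERERERERFVVIiIiIiIiIiIiIiIiIiIiIiIiREREREREREREREQREVIiIiIiIiIiIiIiIiIiIiIiIiJERERERERERERBEREREiIiIiIiIiIiIiIiIiIiIiIiIkRERERERERERBERERESIiIiIiIiIiIiIiIiIiIiIiIiREREREREREQRERERERIiIiIiIiIiIiIiIiIiIiIiIiJEREREREREQREREREREiIiIiIiIiIiIiIiIiIiIiIiIkRERERERERBERERERESIiIiIiIiIiIiIiIiIiIiIiIiRERERERERBEREREREREiIiIiIiIiIiIiIiIiIiIiIiJERERERERBERERERERESIiIiIiIiIiIiIiIiIiIiIiIkRERERERBERERERERERIiIiIiIiIiIiIiIiIiIiIiIiREREREQREREREREREREiIiIiIiIiIiIiIiIiIiIiIiJEREREERERERERERERESIiIiIiIiIiIiIiIiIiIiIiIkRERBERERERERERERERIiIiIiIiIiIiIiIiIiIiIiIiREQREREREREREREREREiIiIiIiIiIiIiIiIiIiIiIiJBERERERERERERERERESIiIiIiIiIiIiIiIiIiIiIiIhERERERERERERERERERIiIiIiIiIiIiIiIiIiIiIiIiEREREREREREREREREREiIiIiIiIiIiIiIiIiIiIzMzMRERERERERERERERERESIiIiIiIiIiIiIjMzMzMzMzMxERERERERERERERERERIiIiIiIiIiIiMzMzMzMzMzMzERERERERERERERERERESIiIiIiIiIjMzMzMzMzMzMzMRERERERERERERERERERIiIiIiIiIzMzMzMzMzMzMzMxEREREREREREREREREREiIiIiIiIzMzMzMzMzMzMzMzERERERERERERERERERESIiIiIiMzMzMzMzMzMzMzMzMREREREREREREREREREREiIiIiMzMzMzMzMzMzMzMzMxERERERERERERERERERESIiIiMzMzMzMzMzMzMzMzMzEREREREREREREREREREREiIiIzMzMzMzMzMzMzMzMzMRERERERERERERERERERESIiIzMzMzMzMzMzMzMzMzMxEREREREREREREREREREREiIzMzMzMzMzMzMzMzMzMzERERERERERERERERERERESIjMzMzMzMzMzMzMzMzMzMREREREREREREREREREREREjMzMzMzMzMzMzMzMzMzMxERERERERERERERERERERERMzMzMzMzMzMzMzMzMzMzERERERERERERERERERERERETMzMzMzMzMzMzMzMzMzMRERERERERERERERERERERERMzMzMzMzMzMzMzMzMzMxERERERERERERERERERERERETMzMzMzMzMzMzMzMzMzERERERERERERERERERERERERMzMzMzMzMzMzMzMzMzMRERERERERERERERERERERERETMzMzMzMzMzMzMzMzMxERERERERERERERERERERERERMzMzMzMzMzMzMzMzMzEREREREREREREREREREREREREzMzMzMzMzMzMzMzMzMRERERERERERERERERERERERETMzMzMzMzMzMzMzMzMxEREREREREREREREREREREREREzMzMzMzMzMzMzMzMzERERERERERERERERERERERERETMzMzMzMzMzMzMzMzMRERERERERERERERERERERERERMzMzMzMzMzMzMzMzMxEREREREREREREREREREREREREzMzMzMzMzMzMzMzMzERERERERERERERERERERERERETMzMzMzMzMzMzMzMzMREREREREREREREREREREREREREzMzMzMzMzMzMzMzMxERERERERERERERERERERERERETMzMzMzMzMzMzMzMzERERERERERERERERERERERERERMzMzMzMzMzMzMzMzMTMzMRERERERERERERERERERERETMzMzMzMzMzMzMzMzMzMxERERERERERERERERERERERMzMzMzMzMzMzMzMz"/>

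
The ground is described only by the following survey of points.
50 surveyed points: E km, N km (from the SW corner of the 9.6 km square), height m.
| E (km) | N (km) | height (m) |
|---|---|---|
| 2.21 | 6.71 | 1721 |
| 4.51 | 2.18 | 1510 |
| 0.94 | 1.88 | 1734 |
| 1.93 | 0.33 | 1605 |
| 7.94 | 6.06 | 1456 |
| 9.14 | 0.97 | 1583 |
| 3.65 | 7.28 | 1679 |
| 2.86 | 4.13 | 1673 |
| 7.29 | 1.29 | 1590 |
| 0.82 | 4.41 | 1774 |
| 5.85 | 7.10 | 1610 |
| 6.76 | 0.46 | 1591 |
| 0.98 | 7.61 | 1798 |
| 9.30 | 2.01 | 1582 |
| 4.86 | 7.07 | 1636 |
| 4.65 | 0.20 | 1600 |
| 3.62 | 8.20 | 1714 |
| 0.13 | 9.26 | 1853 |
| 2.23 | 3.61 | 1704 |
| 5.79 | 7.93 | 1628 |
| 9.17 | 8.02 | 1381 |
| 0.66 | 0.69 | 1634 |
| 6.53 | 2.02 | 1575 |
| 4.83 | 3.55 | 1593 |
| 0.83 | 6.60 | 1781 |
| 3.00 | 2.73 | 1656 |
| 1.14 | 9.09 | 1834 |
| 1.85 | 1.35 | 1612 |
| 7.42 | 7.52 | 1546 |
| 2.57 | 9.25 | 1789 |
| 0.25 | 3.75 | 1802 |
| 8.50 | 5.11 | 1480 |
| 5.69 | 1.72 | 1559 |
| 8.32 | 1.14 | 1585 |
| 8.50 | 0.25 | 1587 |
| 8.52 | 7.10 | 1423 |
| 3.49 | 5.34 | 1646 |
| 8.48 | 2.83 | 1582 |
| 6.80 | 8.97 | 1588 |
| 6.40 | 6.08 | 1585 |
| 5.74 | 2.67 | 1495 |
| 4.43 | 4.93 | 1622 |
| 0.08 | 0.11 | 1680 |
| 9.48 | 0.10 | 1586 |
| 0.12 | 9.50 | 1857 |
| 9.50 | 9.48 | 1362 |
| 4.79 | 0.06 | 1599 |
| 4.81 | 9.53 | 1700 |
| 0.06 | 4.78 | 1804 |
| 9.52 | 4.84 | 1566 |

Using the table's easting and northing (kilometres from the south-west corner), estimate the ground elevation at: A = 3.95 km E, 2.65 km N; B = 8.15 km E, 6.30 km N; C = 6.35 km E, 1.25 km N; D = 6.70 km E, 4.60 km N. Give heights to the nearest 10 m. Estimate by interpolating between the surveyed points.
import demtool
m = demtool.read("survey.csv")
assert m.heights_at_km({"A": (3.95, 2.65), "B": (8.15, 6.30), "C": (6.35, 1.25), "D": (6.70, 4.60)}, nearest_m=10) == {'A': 1590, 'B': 1440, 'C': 1590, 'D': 1510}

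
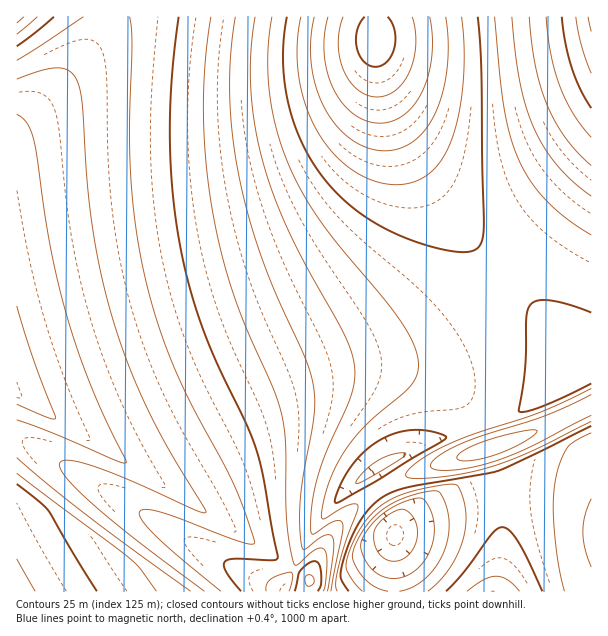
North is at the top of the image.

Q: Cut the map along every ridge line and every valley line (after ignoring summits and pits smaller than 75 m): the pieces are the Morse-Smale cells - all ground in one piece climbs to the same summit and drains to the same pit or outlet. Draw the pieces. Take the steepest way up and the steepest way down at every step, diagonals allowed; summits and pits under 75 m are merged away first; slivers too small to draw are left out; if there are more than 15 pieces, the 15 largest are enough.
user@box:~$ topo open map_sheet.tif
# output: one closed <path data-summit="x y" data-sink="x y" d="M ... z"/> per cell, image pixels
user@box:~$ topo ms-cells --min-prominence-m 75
<path data-summit="17 591" data-sink="374 36" d="M375 16l-270 0-2 11-6 12-15 21-16 20-50 48 1 464 289 0 6-20 19-38 31-34 15-10 45-21 96-30 74-34 0-28-12 4-4-15-10-18-16-24-82-87-30-39-22-33-22-45-12-34-8-39z"/><path data-summit="591 17" data-sink="374 36" d="M591 16l-214 0-3 13 0 18 8 39 12 34 22 45 22 33 30 39 82 87 16 24 15 34 11-7z"/><path data-summit="17 591" data-sink="395 536" d="M591 406l-73 33-96 30-45 21-15 10-31 34-19 38-5 19 284 1z"/><path data-summit="17 591" data-sink="17 17" d="M104 16l-88 1 1 110 49-47 16-20 21-33z"/>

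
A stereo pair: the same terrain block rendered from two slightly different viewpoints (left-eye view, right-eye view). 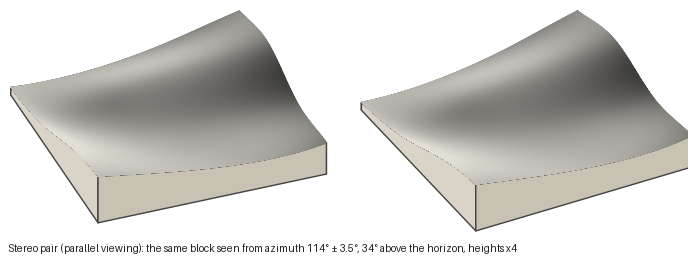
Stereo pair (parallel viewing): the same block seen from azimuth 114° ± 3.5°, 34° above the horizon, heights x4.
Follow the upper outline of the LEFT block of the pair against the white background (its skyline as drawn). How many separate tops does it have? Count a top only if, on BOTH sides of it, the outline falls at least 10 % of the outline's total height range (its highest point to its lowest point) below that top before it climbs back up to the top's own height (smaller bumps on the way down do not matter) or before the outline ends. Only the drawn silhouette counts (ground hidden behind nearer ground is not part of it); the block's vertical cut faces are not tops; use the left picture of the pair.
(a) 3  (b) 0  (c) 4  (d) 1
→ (d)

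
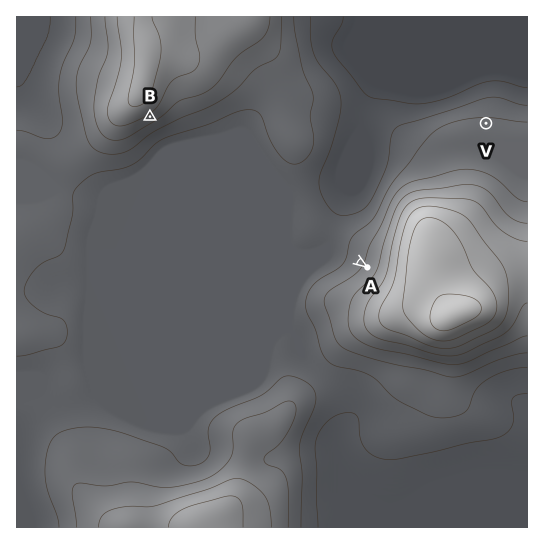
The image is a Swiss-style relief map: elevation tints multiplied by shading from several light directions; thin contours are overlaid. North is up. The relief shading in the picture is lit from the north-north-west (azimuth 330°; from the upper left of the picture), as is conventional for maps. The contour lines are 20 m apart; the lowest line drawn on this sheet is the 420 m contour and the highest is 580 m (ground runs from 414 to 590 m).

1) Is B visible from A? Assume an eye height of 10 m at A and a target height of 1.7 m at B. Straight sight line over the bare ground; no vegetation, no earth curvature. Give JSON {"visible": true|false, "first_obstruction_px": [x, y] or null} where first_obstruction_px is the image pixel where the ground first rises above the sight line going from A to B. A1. {"visible": true, "first_obstruction_px": null}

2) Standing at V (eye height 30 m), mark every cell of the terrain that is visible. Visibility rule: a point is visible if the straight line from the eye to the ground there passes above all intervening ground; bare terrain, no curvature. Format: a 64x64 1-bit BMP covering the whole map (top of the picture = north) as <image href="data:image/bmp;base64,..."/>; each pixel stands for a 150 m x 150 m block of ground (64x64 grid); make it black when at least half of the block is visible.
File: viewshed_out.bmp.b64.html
<image width="64" height="64" href="data:image/bmp;base64,Qk0+AgAAAAAAAD4AAAAoAAAAQAAAAEAAAAABAAEAAAAAAAACAAATCwAAEwsAAAIAAAAAAAAA////AAAAAAAAAAAAAAAAAAAAAAAAAAAAAAAAAAAAAAAAAAAAAAAAAAAAAAAAAAAAAAAAAAAAAAAAAAAAAAAAAAIAAAAAAAAAAwAAAAAAAAADgAAAAAAAAAfAAAAAAAAAB+AAAAAAAAAP4AAAAAAAAB/wAAAAAAAAH/gAAAAAAACD/AAAAAAAAIH+AAAAAAAAAf8AAAAAAAAD/8AAAAAAAAP/4AAAAAAAA//wAAAAAAAD//gAAAAAAHf//AAAAAAA///+AAAAAAD///+AAAAAAP///8AAAAAA////4AAAAAD////wAAAAAP////gAAAHw/////AAAAPD////+AAAAcP////+AAABw/////8AAADD/////4AAAOP/////wAAB//////4gAAf//////jAAH///////OAA///////88AH///////3wA/////////AH////////+A/////////4D//8P///8/gP//Af/8AD/A//8AD4AAH8B//wAPgAAf4H//AA/AAD/gf/8AB+AAP/D//wAH/AA/+f//AAf/gH////8AA//gf////wAB//j/////AAH///////8AAP///////wAA////////AAD///////8AAP///////wAA////////AAD///////8AAP///////wAA/n//////AAD8H/////8AAPwP/////w=="/>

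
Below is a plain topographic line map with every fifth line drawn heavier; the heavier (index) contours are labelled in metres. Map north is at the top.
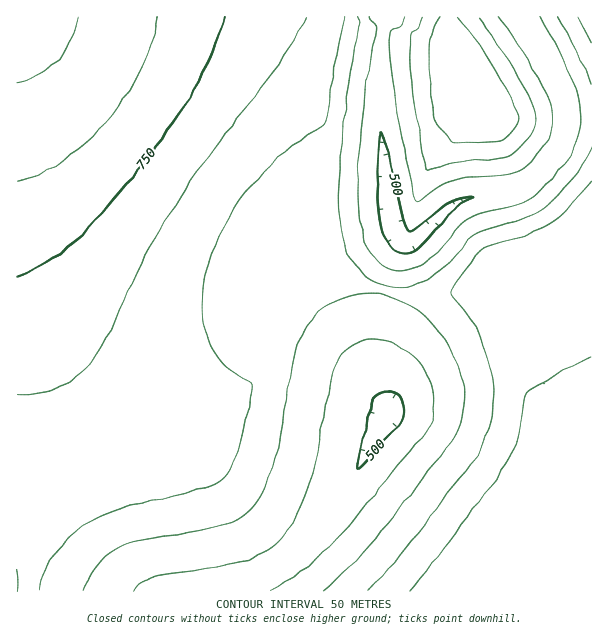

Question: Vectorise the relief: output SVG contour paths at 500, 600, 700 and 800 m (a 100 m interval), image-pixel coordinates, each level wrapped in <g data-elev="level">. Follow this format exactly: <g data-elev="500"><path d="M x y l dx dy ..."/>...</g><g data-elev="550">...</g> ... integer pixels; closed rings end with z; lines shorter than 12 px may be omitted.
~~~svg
<g data-elev="500"><path d="M357 469l1-11 16-58 4-5 5-3 6 0 6 2 6 5 3 6 1 8-2 6-37 42z"/><path d="M399 252l-7-4-5-6-5-11-3-15-2-43 2-27 2-14 5 12 18 77 4 10 8-3 36-28 12-4 9 1-18 11-26 31-10 9-9 4z"/></g><g data-elev="600"><path d="M84 591l5-13 8-12 11-11 14-8 19-7 80-14 18-8 12-8 12-18 10-25 7-29 13-78 6-18 6-13 15-18 18-12 21-5 22 1 18 6 17 9 15 13 14 16 10 18 7 20 2 19-2 18-5 18-10 17-80 99-22 24-22 19"/><path d="M591 147l-8 17-11 16-19 21-13 10-19 9-45 13-33 36-11 8-10 6-12 3-14 1-10-1-12-5-14-11-11-15-6-18-3-27-1-28 2-32 10-75 9-51-3-7"/><path d="M422 17l-5 12-7 6 0 21 6 58 9 51 3 6 28-9 53-5 16-15 10-16 0-13-9-23-22-37-26-36"/><path d="M558 17l20 36 13 31"/></g><g data-elev="700"><path d="M17 396l27-4 19-7 15-9 14-15 13-22 37-76 28-50 34-51 75-99 15-24 11-22"/><path d="M591 358l-30 14-34 22-9 43-13 30-66 88-29 36"/></g><g data-elev="800"><path d="M17 181l24-8 22-12 23-18 21-22 19-25 15-27 11-27 6-25"/></g>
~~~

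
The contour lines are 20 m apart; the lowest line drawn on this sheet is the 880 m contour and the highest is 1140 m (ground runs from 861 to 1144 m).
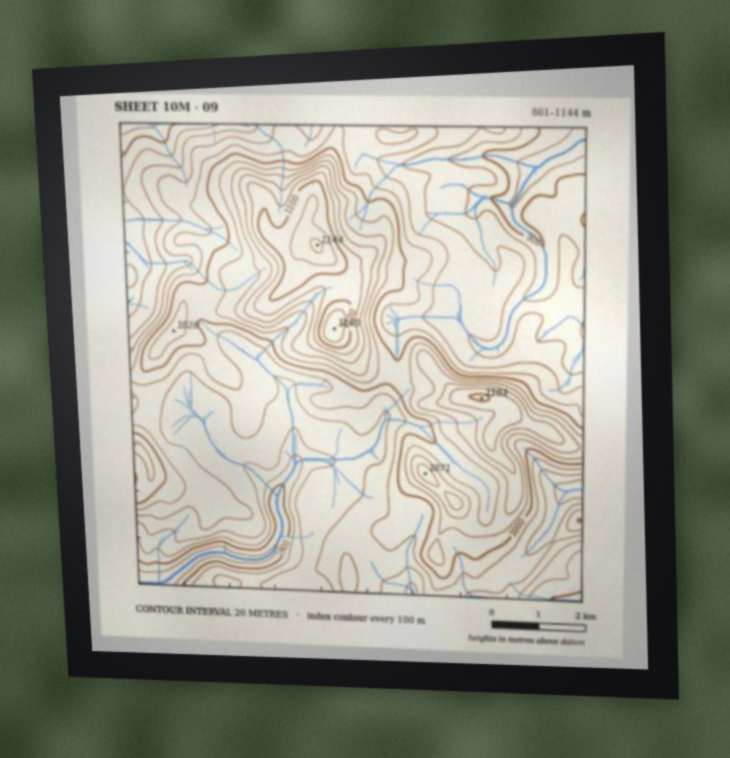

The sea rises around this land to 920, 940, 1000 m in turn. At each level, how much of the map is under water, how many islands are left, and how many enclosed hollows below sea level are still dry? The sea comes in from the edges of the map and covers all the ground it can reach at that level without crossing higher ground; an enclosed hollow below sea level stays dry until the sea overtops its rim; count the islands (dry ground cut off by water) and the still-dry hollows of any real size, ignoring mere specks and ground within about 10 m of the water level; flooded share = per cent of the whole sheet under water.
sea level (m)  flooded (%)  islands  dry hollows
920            12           0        0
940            22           0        0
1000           70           0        0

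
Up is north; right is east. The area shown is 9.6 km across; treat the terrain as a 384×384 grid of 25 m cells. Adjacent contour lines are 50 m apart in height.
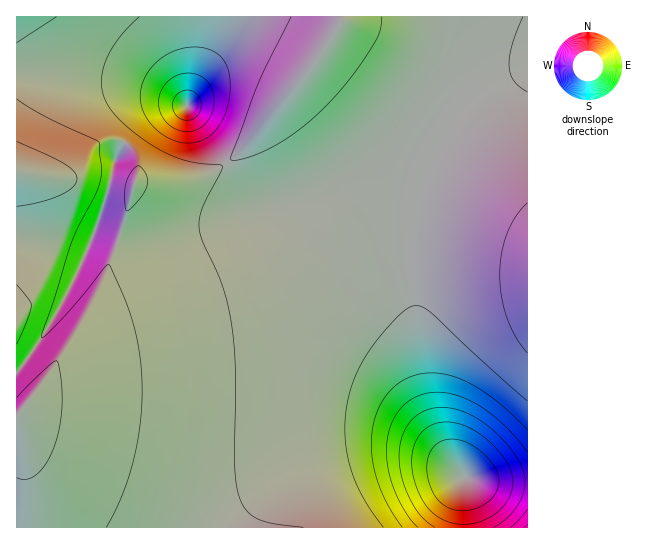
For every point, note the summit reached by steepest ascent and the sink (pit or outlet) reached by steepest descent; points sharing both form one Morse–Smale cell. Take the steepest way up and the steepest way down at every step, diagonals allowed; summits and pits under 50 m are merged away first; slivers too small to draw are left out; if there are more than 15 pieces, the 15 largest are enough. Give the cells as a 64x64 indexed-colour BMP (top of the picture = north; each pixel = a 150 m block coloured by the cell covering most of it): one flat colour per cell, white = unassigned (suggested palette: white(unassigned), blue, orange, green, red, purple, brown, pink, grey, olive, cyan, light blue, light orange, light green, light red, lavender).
<image width="64" height="64" href="data:image/bmp;base64,Qk12CAAAAAAAAHYAAAAoAAAAQAAAAEAAAAABAAQAAAAAAAAIAAATCwAAEwsAABAAAAAAAAAA////ALR3HwAOf/8ALKAsACgn1gC9Z5QAS1aMAMJ34wB/f38AIr28AM++FwDox64AeLv/AIrfmACWmP8A1bDFABERERERERERERERERERERERERERERERERERERFVVVVVEREREREREREREREREREREREREREREREREREREVVVVVURERERERERERERERERERERERERERERERERERERVVVVVRERERERERERERERERERERERERERERERERERERFVVVVVEREREREREREREREREREREREREREREREREREREVVVVVURERERERERERERERERERERERERERERERERERERVVVVVRERERERERERERERERERERERERERERERERERERFEREREERERERERERERERERERERERERERERERERERERFEREREQRERERERERERERERERERERERERERERERERERFERERERBEREREREREREREREREREREREREREREREREREUREREREEREREREREREREREREREREREREREREREREREUREREREQRERERERERERERERERERERERERERERERERERRERERERBERERERERERERERERERERERERERERERERERFEREREREERERERERERERERERERERERERERERERERERFEREREREQREREREREREREREREREREREREREREREREREURERERERBERERERERERERERERERERERERERERERERERREREREREERERERERERERERERERERERERERERERERERREREREREQRERERERERERERERERERERERERERERERERFERERERERBEREREREREREREREREREREREREREREREREUREREREREERERERERERERERERERERERERERERERERERREREREREQhERERERERERERERERERERERERERERERERFERERERERCIREREREREREREREREREREREREREREREREUREREREREIhEREREREREREREREREREREREREREREREUREREREREQiIRERERERERERERERERERERERERERERERRERERERERCIiERERERERERERERERERERERERERERERFEREREREREIiIREREREREREREREREREREREREREREREUREREREREQiIiERERERERERERERERERERERERERERERRERERERERCIiIRERERERERERERERERERERERERERERFEREREREREIiIiEREREREREREREREREREREREREREREUREREREREQiIiIRERERERERERERERERERERERERERERRERERERERCIiIiERERERERERERERERERERERERERERFEREREREREIiIiIREREREREREREREREREREREREREREUREREREREQiIiIiERERERERERERERERERERERERERERRERERERERCIiIiIRERERERERERERERERERERERERERFEREREREREIiIiIiEREREREREREREREREREREREREREUREREREREQiIiIiIRERERERERERERERERERERERERERRERERERERCIiIiIiERIiIiIiERERERERERERERERERFEREREREREIiIiIiIiIiIiIiIiIhEREREREREREREREUREREREREQiIiIiIiIiIiIiIiIiIiERERERERERERERRERERERERCIiIiIiIiIiIiIiIiIiIiIhERERERERESJEREREREREIiIiIiIiIiIiIiIiIiIiIiIiIiERIiIiIkREREREREQiIiIiIiIiIiIiIiIiIiIiIiIiIiIiIiIiJERERERERCIiIiIiIiIiIiIiIiIiIiIiIiIiIiIiIiIkREREREREIiIiIiIiIiMzMzIiIiIiIiIiIiIiIiIiIiREREREREQzMzMyIiIiIzMzMzMiIiIiIiIiIiIiIiIiIkRERERERDMzMzMiIiIjMzMzMzMiIiIiIiIiIiIiIiIiREREREREMzMzMzIiIiMzMzMzMzIiIiIiIiIiIiIiIiIkREREREQzMzMzMyIiMzMzMzMzMyIiIiIiIiIiIiIiIiRERERERDMzMzMzMiMzMzMzMzMzMiIiIiIiIiIiIiIiIkREREREMzMzMzMzMzMzMzMzMzMzIiIiIiIiIiIiIiIiREREREQzMzMzMzMzMzMzMzMzMzMyIiIiIiIiIiIiIiIkRERERDMzMzMzMzMzMzMzMzMzMzMiIiIiIiIiIiIiIiJEREREMzMzMzMzMzMzMzMzMzMzMzIiIiIiIiIiIiIiIiREREQzMzMzMzMzMzMzMzMzMzMzMiIiIiIiIiIiIiIiIkRERDMzMzMzMzMzMzMzMzMzMzMzIiIiIiIiIiIiIiIiJEREMzMzMzMzMzMzMzMzMzMzMzMyIiIiIiIiIiIiIiIiJEQzMzMzMzMzMzMzMzMzMzMzMzMiIiIiIiIiIiIiIiIiJDMzMzMzMzMzMzMzMzMzMzMzMzIiIiIiIiIiIiIiIiIiMzMzMzMzMzMzMzMzMzMzMzMzMiIiIiIiIiIiIiIiIiIzMzMzMzMzMzMzMzMzMzMzMzMzIiIiIiIiIiIiIiIiIjMzMzMzMzMzMzMzMzMzMzMzMzMyIiIiIiIiIiIiIiIiMzMzMzMzMzMzMzMzMzMzMzMzMzIiIiIiIiIiIiIiIiIzMzMzMzMzMzMzMzMzMzMzMzMzMyIiIiIiIiIiIiIiIjMzMzMzMzMzMzMzMzMzMzMzMzMzIiIiIiIiIiIiIiIi"/>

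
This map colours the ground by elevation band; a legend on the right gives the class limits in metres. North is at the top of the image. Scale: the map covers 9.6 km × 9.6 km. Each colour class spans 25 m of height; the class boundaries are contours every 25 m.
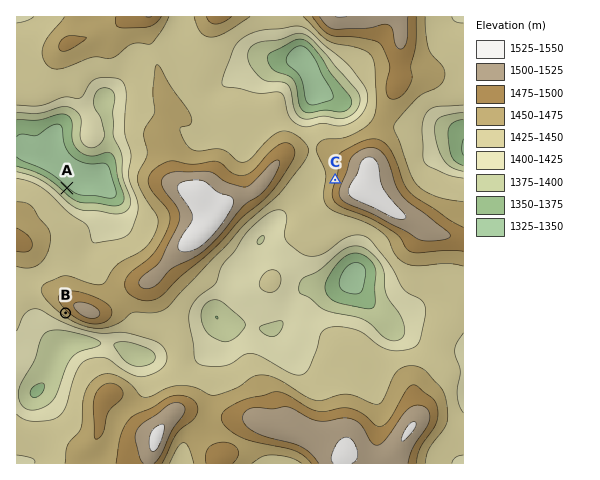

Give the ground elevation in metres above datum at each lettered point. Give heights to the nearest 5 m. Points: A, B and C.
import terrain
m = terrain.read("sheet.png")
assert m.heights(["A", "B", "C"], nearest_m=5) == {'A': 1355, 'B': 1465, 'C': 1475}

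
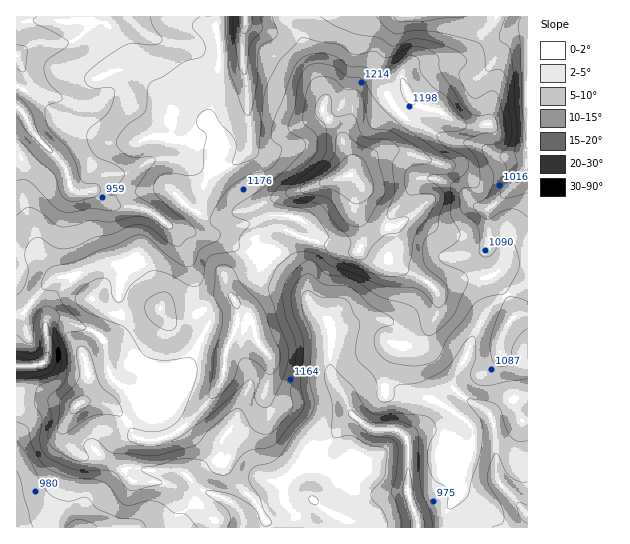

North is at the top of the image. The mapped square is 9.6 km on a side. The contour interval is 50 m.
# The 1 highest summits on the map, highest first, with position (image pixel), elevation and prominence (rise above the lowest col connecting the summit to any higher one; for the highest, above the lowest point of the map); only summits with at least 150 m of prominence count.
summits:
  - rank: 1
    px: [350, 175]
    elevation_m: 1442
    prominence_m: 567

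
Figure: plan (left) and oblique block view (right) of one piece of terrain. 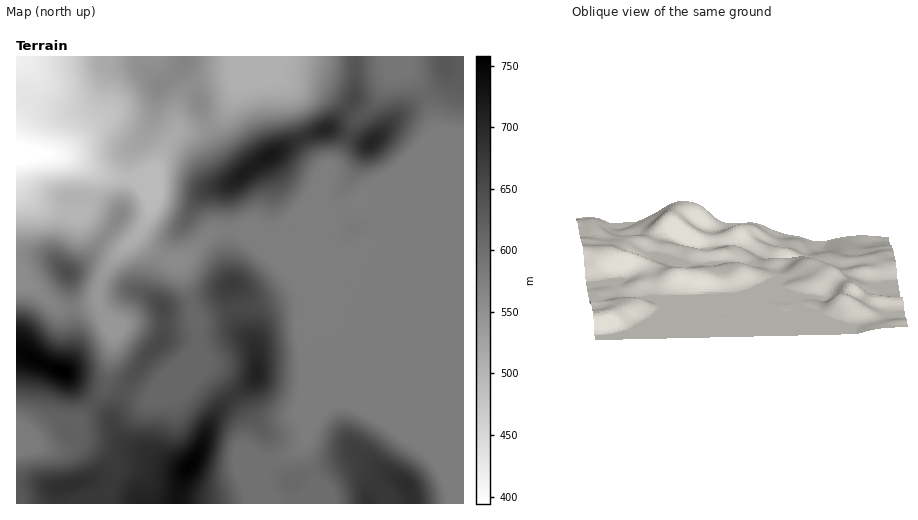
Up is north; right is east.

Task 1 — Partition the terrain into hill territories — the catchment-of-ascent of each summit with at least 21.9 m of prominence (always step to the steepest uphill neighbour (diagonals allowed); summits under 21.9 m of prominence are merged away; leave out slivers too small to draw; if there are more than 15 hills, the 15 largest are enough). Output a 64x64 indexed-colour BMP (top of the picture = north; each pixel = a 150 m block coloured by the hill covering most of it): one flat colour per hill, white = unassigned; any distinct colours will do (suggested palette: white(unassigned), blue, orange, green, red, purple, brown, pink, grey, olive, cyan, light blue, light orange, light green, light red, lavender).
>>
<image width="64" height="64" href="data:image/bmp;base64,Qk12CAAAAAAAAHYAAAAoAAAAQAAAAEAAAAABAAQAAAAAAAAIAAATCwAAEwsAABAAAAAAAAAA////ALR3HwAOf/8ALKAsACgn1gC9Z5QAS1aMAMJ34wB/f38AIr28AM++FwDox64AeLv/AIrfmACWmP8A1bDFACIiIiIiIiIiIiIiIiIiIiIiIkREREREREREREREREQRIiIiIiIiIiIiIiIiIiIiIiIiRERERERERERERERERBEiIiIiIiIiIiIiIiIiIiIiIiREREREREREREREREREESIiIiIiIiIiIiIiIiIiIiIiJEREREREREREREREREQRIiIiIiIiIiIiIiIiIiIiIiIkREREREREREREREREQREiIiIiIiIiIiIiIiIiIiIiIiJERERERERERERERERBESIiIiIiIiIiIiIiIiIiIiIiJVVEREREREREREREREERIiIiIiIiIiIiIiIiIiIiIiVVVVVEREREREREREREERERERERIiIiIiIiIiIiIiIiJVVVVVREREREREREREQRERERERESIiIiIiIiIiIiIiIlVVVVVEREREREREREQRERERERERIiIiIiIiIiIiIiIiVVVVVVRERERERERERBERERERERIiIiIiIiIiIiIiIiJVVVVVRERERERERERBERERERERESIiIiIiIiIiIiIiIlVVVVVEREREREREREEREREREREREiIiIiIiIiIiIiIlVVVVVUREREREREREERERERERERERIiIiIiIiIiIiIiVVVVVVREREREREREERERERERERERESIiIiIiIiIiIiVVVVVVVEREREREREEREREREREREREREiIiIiIiIiIiVVVVVVVUREREREREERERERERERERERESIiIiIiIiIiVVVVVVVVREREREREERERERERERERERERIiIiIiIiIiVVVVVVVVVEREREREEREREREREREREREREiIiIiIiIiVVVVVVVVVUREREREERERERERERERERERESIiIiIiIiJVVVVVVVVVREREREEREREREREREREREREREiIiIiIiJVVVVVVVVVVEREREERERERERERERERERERESIiIiIiIlVVVVVVVVVUREREERERERERERERERERERERIiIiIiIiVVVVVVVVVVREREEREREREREREREREREREREiIiIiIiJVVVVVVVVVVEREEREREREREREREREREREREiIiIiIiIlVVVVVVVVVUREERERERERERERERERERERESIiIiIiIiVVVVVVVVVVREERERERERERERERERERERESIiIiIiIiIiIlVVVVVVVEEREREREREREREREREYiIiBIiIiIiIiIiIiIiIlVVVUEREREREREREREREREYiIiIgiIiIiIiIiIiIiIiIlVVEREREREREREREREREYiIiIiCIiIiIiIiIiIiIiIiIlEREREREREREREREREYiIiIiIIiIiIiIiIiIiIiIiIiIREREREREREREREREYiIiIiIgiIiIiIiIiIiIiIiIiIRERERERERERERERERiIiIiIiIIiIiIiIiIiIiIiIiIRERERERERERERERERiIiIiIiIiCIiIiIiIiIiIiIiIRERERERERERERERERGIiIiIiIiIIiIiIzMiIiIiIiIREREREREREREREREREYiIiIiIiIiCIiMzMzMiIiIiIRERERERERERERERERERiIiIiIiIiBEiMzMzMzIiIiERERERERERETMzMzMzMzOIiIiIiIiBERMzMzMzMyIiEREREREREREREzMzMzMzM4iIiIiIiBERETMzMzMzMzMzMzNmYRERERERMzMzMzMziIiIiIgREREREzMzMzMzMzMzMzZmYRERERMzMzMzMzOIiIiIERERERETMzMzMzMzMzMzM2ZmZhERMzMzMzMzM4iIERERERERERMzMzMzMzMzMzMzNmZmZnd3d3d3d3d3iBEREREREREREzMzMzMzMzMzMzMzZmZmZ3d3d3d3d3eBEREREREREREzMzMzMzMzMzMzMzNmZmZmd3d3d3d3dxERERERERERETMzMzMzMzMzMzMzMzZmZmZnd3d3d3d3ERERERERERETMzMzMzMzMzMzMzMzM2ZmZmZnd3d3d3cRERERERERERETMzMzMzMzMzMzMzMzNmZmZmZ3d3d3dxEREREREREREREzMzMzMzMzMzMzMzM2ZmZmZmZ3d3d3ERERERERERERERMzMzMzMzMzMzMzMzNmZmZmZmd3d3cREREREREREREREzMzMzMzMzMzMzMzMzZmZmZmZnd3dxERERERERERERERMzMzMzMzMzMzMzMzNmZmZmZmd3d3EREREREREREREREzMzMzMzMzMzMzMzMzZmZmZmZnd3cRERERERERERERERERMzMzMzMzMzMzMzNmZmZmZmZ3dxERERERERERERERERERMzMzMzMzMzMzMzZmZmZmZnd3ERERERERERERERERERERMzMzMzMzMzMzNmZmZmZmd3cREREREREREREREREREREzMzMzMzMzMzMzZmZmZmd3dxERERERERERERERERERERMzMzMzMzMzMzM2ZmZmZ3d3EREREREREREREREREREREzMzMzMzMzMzMzNmZmZ3d3cRERERERERERERERERERERMzMzMzMzMzMzMzZmZnd3dxERERERERERERERERERERMzMzMzMzMzMzMzNmZnd3d3EREREREREREREREREREREzMzMzMzMzMzMzMzZnd3d3cRERERERERERERERERERETMzMzMzMzMzMzMzNmd3d3dxERERERERERERERERERERMzMzMzMzMzMzMzM2Z3d3d3"/>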